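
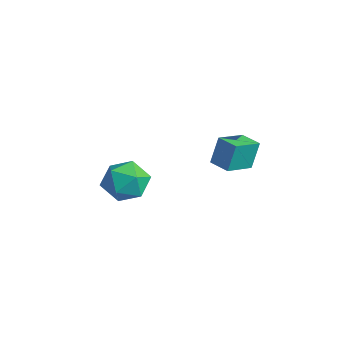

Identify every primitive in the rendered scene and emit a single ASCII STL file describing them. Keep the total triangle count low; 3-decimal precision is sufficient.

solid 
facet normal -0.972 -0.232 0.025
outer loop
vertex 2.753 -1.554 1.898
vertex 2.408 -0.158 1.439
vertex 2.821 -1.988 0.527
endloop
endfacet
facet normal 0.228 -0.925 0.304
outer loop
vertex 3.852 -1.742 0.501
vertex 2.753 -1.554 1.898
vertex 2.821 -1.988 0.527
endloop
endfacet
facet normal -0.972 -0.232 0.025
outer loop
vertex 2.821 -1.988 0.527
vertex 2.408 -0.158 1.439
vertex 2.476 -0.592 0.068
endloop
endfacet
facet normal 0.048 -0.301 -0.952
outer loop
vertex 2.476 -0.592 0.068
vertex 3.852 -1.742 0.501
vertex 2.821 -1.988 0.527
endloop
endfacet
facet normal -0.048 0.301 0.952
outer loop
vertex 2.753 -1.554 1.898
vertex 3.439 0.088 1.413
vertex 2.408 -0.158 1.439
endloop
endfacet
facet normal 0.228 -0.925 0.304
outer loop
vertex 3.784 -1.308 1.872
vertex 2.753 -1.554 1.898
vertex 3.852 -1.742 0.501
endloop
endfacet
facet normal -0.048 0.301 0.952
outer loop
vertex 3.784 -1.308 1.872
vertex 3.439 0.088 1.413
vertex 2.753 -1.554 1.898
endloop
endfacet
facet normal -0.228 0.925 -0.304
outer loop
vertex 2.408 -0.158 1.439
vertex 3.439 0.088 1.413
vertex 2.476 -0.592 0.068
endloop
endfacet
facet normal 0.048 -0.301 -0.952
outer loop
vertex 3.507 -0.346 0.042
vertex 3.852 -1.742 0.501
vertex 2.476 -0.592 0.068
endloop
endfacet
facet normal -0.228 0.925 -0.304
outer loop
vertex 2.476 -0.592 0.068
vertex 3.439 0.088 1.413
vertex 3.507 -0.346 0.042
endloop
endfacet
facet normal 0.972 0.232 -0.025
outer loop
vertex 3.507 -0.346 0.042
vertex 3.784 -1.308 1.872
vertex 3.852 -1.742 0.501
endloop
endfacet
facet normal 0.972 0.232 -0.025
outer loop
vertex 3.439 0.088 1.413
vertex 3.784 -1.308 1.872
vertex 3.507 -0.346 0.042
endloop
endfacet
facet normal -0.213 0.875 0.435
outer loop
vertex -3.285 -2.455 -3.435
vertex -2.724 -2.841 -2.385
vertex -2.064 -2.243 -3.264
endloop
endfacet
facet normal -0.128 0.955 -0.268
outer loop
vertex -3.285 -2.455 -3.435
vertex -2.064 -2.243 -3.264
vertex -2.485 -2.614 -4.383
endloop
endfacet
facet normal -0.601 0.532 -0.596
outer loop
vertex -3.285 -2.455 -3.435
vertex -2.485 -2.614 -4.383
vertex -3.404 -3.441 -4.195
endloop
endfacet
facet normal -0.977 0.191 -0.095
outer loop
vertex -3.285 -2.455 -3.435
vertex -3.404 -3.441 -4.195
vertex -3.552 -3.582 -2.96
endloop
endfacet
facet normal -0.737 0.403 0.542
outer loop
vertex -3.285 -2.455 -3.435
vertex -3.552 -3.582 -2.96
vertex -2.724 -2.841 -2.385
endloop
endfacet
facet normal 0.526 0.728 -0.439
outer loop
vertex -2.485 -2.614 -4.383
vertex -2.064 -2.243 -3.264
vertex -1.428 -3.098 -3.92
endloop
endfacet
facet normal 0.390 0.598 0.700
outer loop
vertex -2.064 -2.243 -3.264
vertex -2.724 -2.841 -2.385
vertex -1.576 -3.239 -2.685
endloop
endfacet
facet normal -0.458 -0.166 0.873
outer loop
vertex -2.724 -2.841 -2.385
vertex -3.552 -3.582 -2.96
vertex -2.495 -4.066 -2.497
endloop
endfacet
facet normal -0.847 -0.508 -0.159
outer loop
vertex -3.552 -3.582 -2.96
vertex -3.404 -3.441 -4.195
vertex -2.916 -4.437 -3.616
endloop
endfacet
facet normal -0.238 0.044 -0.970
outer loop
vertex -3.404 -3.441 -4.195
vertex -2.485 -2.614 -4.383
vertex -2.256 -3.839 -4.495
endloop
endfacet
facet normal 0.977 -0.191 0.095
outer loop
vertex -1.695 -4.225 -3.445
vertex -1.428 -3.098 -3.92
vertex -1.576 -3.239 -2.685
endloop
endfacet
facet normal 0.601 -0.532 0.596
outer loop
vertex -1.695 -4.225 -3.445
vertex -1.576 -3.239 -2.685
vertex -2.495 -4.066 -2.497
endloop
endfacet
facet normal 0.128 -0.955 0.268
outer loop
vertex -1.695 -4.225 -3.445
vertex -2.495 -4.066 -2.497
vertex -2.916 -4.437 -3.616
endloop
endfacet
facet normal 0.213 -0.875 -0.435
outer loop
vertex -1.695 -4.225 -3.445
vertex -2.916 -4.437 -3.616
vertex -2.256 -3.839 -4.495
endloop
endfacet
facet normal 0.737 -0.403 -0.542
outer loop
vertex -1.695 -4.225 -3.445
vertex -2.256 -3.839 -4.495
vertex -1.428 -3.098 -3.92
endloop
endfacet
facet normal 0.847 0.508 0.159
outer loop
vertex -1.576 -3.239 -2.685
vertex -1.428 -3.098 -3.92
vertex -2.064 -2.243 -3.264
endloop
endfacet
facet normal 0.238 -0.044 0.970
outer loop
vertex -2.495 -4.066 -2.497
vertex -1.576 -3.239 -2.685
vertex -2.724 -2.841 -2.385
endloop
endfacet
facet normal -0.526 -0.728 0.439
outer loop
vertex -2.916 -4.437 -3.616
vertex -2.495 -4.066 -2.497
vertex -3.552 -3.582 -2.96
endloop
endfacet
facet normal -0.390 -0.598 -0.700
outer loop
vertex -2.256 -3.839 -4.495
vertex -2.916 -4.437 -3.616
vertex -3.404 -3.441 -4.195
endloop
endfacet
facet normal 0.458 0.166 -0.873
outer loop
vertex -1.428 -3.098 -3.92
vertex -2.256 -3.839 -4.495
vertex -2.485 -2.614 -4.383
endloop
endfacet

endsolid


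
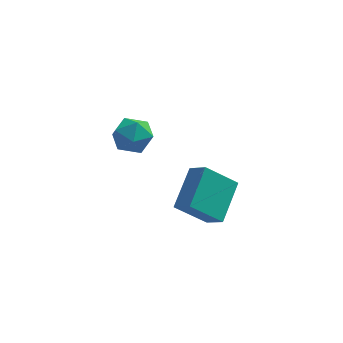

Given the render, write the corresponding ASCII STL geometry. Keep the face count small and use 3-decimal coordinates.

solid 
facet normal -0.597 0.802 0.004
outer loop
vertex -0.014 -1.971 1.824
vertex -0.717 -2.495 1.936
vertex -0.286 -2.178 2.638
endloop
endfacet
facet normal 0.048 0.964 0.261
outer loop
vertex -0.014 -1.971 1.824
vertex -0.286 -2.178 2.638
vertex 0.577 -2.17 2.449
endloop
endfacet
facet normal 0.531 0.812 -0.243
outer loop
vertex -0.014 -1.971 1.824
vertex 0.577 -2.17 2.449
vertex 0.679 -2.482 1.63
endloop
endfacet
facet normal 0.182 0.555 -0.811
outer loop
vertex -0.014 -1.971 1.824
vertex 0.679 -2.482 1.63
vertex -0.12 -2.684 1.312
endloop
endfacet
facet normal -0.514 0.549 -0.659
outer loop
vertex -0.014 -1.971 1.824
vertex -0.12 -2.684 1.312
vertex -0.717 -2.495 1.936
endloop
endfacet
facet normal 0.175 0.543 0.821
outer loop
vertex 0.577 -2.17 2.449
vertex -0.286 -2.178 2.638
vertex 0.24 -2.816 2.948
endloop
endfacet
facet normal -0.869 0.279 0.408
outer loop
vertex -0.286 -2.178 2.638
vertex -0.717 -2.495 1.936
vertex -0.559 -3.018 2.63
endloop
endfacet
facet normal -0.736 -0.130 -0.665
outer loop
vertex -0.717 -2.495 1.936
vertex -0.12 -2.684 1.312
vertex -0.457 -3.33 1.811
endloop
endfacet
facet normal 0.393 -0.119 -0.912
outer loop
vertex -0.12 -2.684 1.312
vertex 0.679 -2.482 1.63
vertex 0.406 -3.322 1.622
endloop
endfacet
facet normal 0.955 0.296 0.006
outer loop
vertex 0.679 -2.482 1.63
vertex 0.577 -2.17 2.449
vertex 0.837 -3.005 2.324
endloop
endfacet
facet normal -0.182 -0.555 0.811
outer loop
vertex 0.134 -3.529 2.436
vertex 0.24 -2.816 2.948
vertex -0.559 -3.018 2.63
endloop
endfacet
facet normal -0.531 -0.812 0.243
outer loop
vertex 0.134 -3.529 2.436
vertex -0.559 -3.018 2.63
vertex -0.457 -3.33 1.811
endloop
endfacet
facet normal -0.048 -0.964 -0.261
outer loop
vertex 0.134 -3.529 2.436
vertex -0.457 -3.33 1.811
vertex 0.406 -3.322 1.622
endloop
endfacet
facet normal 0.597 -0.802 -0.004
outer loop
vertex 0.134 -3.529 2.436
vertex 0.406 -3.322 1.622
vertex 0.837 -3.005 2.324
endloop
endfacet
facet normal 0.514 -0.549 0.659
outer loop
vertex 0.134 -3.529 2.436
vertex 0.837 -3.005 2.324
vertex 0.24 -2.816 2.948
endloop
endfacet
facet normal -0.393 0.119 0.912
outer loop
vertex -0.559 -3.018 2.63
vertex 0.24 -2.816 2.948
vertex -0.286 -2.178 2.638
endloop
endfacet
facet normal -0.955 -0.296 -0.006
outer loop
vertex -0.457 -3.33 1.811
vertex -0.559 -3.018 2.63
vertex -0.717 -2.495 1.936
endloop
endfacet
facet normal -0.175 -0.543 -0.821
outer loop
vertex 0.406 -3.322 1.622
vertex -0.457 -3.33 1.811
vertex -0.12 -2.684 1.312
endloop
endfacet
facet normal 0.869 -0.279 -0.408
outer loop
vertex 0.837 -3.005 2.324
vertex 0.406 -3.322 1.622
vertex 0.679 -2.482 1.63
endloop
endfacet
facet normal 0.736 0.130 0.665
outer loop
vertex 0.24 -2.816 2.948
vertex 0.837 -3.005 2.324
vertex 0.577 -2.17 2.449
endloop
endfacet
facet normal -0.736 -0.143 0.661
outer loop
vertex 2.182 -3.149 -1.657
vertex 2.712 -1.536 -0.719
vertex 1.557 -2.607 -2.236
endloop
endfacet
facet normal -0.273 -0.832 -0.483
outer loop
vertex 2.808 -2.364 -3.361
vertex 2.182 -3.149 -1.657
vertex 1.557 -2.607 -2.236
endloop
endfacet
facet normal -0.736 -0.143 0.662
outer loop
vertex 1.557 -2.607 -2.236
vertex 2.712 -1.536 -0.719
vertex 2.086 -0.994 -1.298
endloop
endfacet
facet normal -0.620 0.536 -0.573
outer loop
vertex 2.086 -0.994 -1.298
vertex 2.808 -2.364 -3.361
vertex 1.557 -2.607 -2.236
endloop
endfacet
facet normal 0.619 -0.537 0.573
outer loop
vertex 2.182 -3.149 -1.657
vertex 3.963 -1.293 -1.844
vertex 2.712 -1.536 -0.719
endloop
endfacet
facet normal -0.273 -0.832 -0.483
outer loop
vertex 3.434 -2.906 -2.782
vertex 2.182 -3.149 -1.657
vertex 2.808 -2.364 -3.361
endloop
endfacet
facet normal 0.619 -0.536 0.573
outer loop
vertex 3.434 -2.906 -2.782
vertex 3.963 -1.293 -1.844
vertex 2.182 -3.149 -1.657
endloop
endfacet
facet normal 0.273 0.832 0.483
outer loop
vertex 2.712 -1.536 -0.719
vertex 3.963 -1.293 -1.844
vertex 2.086 -0.994 -1.298
endloop
endfacet
facet normal -0.619 0.537 -0.573
outer loop
vertex 3.338 -0.751 -2.423
vertex 2.808 -2.364 -3.361
vertex 2.086 -0.994 -1.298
endloop
endfacet
facet normal 0.273 0.832 0.484
outer loop
vertex 2.086 -0.994 -1.298
vertex 3.963 -1.293 -1.844
vertex 3.338 -0.751 -2.423
endloop
endfacet
facet normal 0.736 0.143 -0.662
outer loop
vertex 3.338 -0.751 -2.423
vertex 3.434 -2.906 -2.782
vertex 2.808 -2.364 -3.361
endloop
endfacet
facet normal 0.736 0.143 -0.661
outer loop
vertex 3.963 -1.293 -1.844
vertex 3.434 -2.906 -2.782
vertex 3.338 -0.751 -2.423
endloop
endfacet

endsolid


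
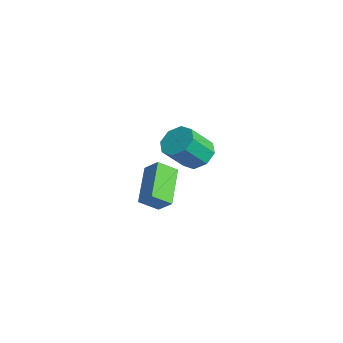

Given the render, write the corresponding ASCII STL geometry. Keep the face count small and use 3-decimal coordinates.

solid 
facet normal -0.156 0.655 -0.739
outer loop
vertex -2.483 2.298 -4.401
vertex -3.451 2.211 -4.274
vertex -2.753 2.792 -3.906
endloop
endfacet
facet normal 0.920 0.369 0.133
outer loop
vertex -2.483 2.298 -4.401
vertex -2.753 2.792 -3.906
vertex -2.202 1.117 -3.073
endloop
endfacet
facet normal 0.920 0.369 0.134
outer loop
vertex -2.202 1.117 -3.073
vertex -2.753 2.792 -3.906
vertex -2.472 1.61 -2.577
endloop
endfacet
facet normal 0.157 -0.657 0.738
outer loop
vertex -2.202 1.117 -3.073
vertex -2.472 1.61 -2.577
vertex -3.169 1.029 -2.946
endloop
endfacet
facet normal -0.157 0.656 -0.738
outer loop
vertex -2.753 2.792 -3.906
vertex -3.451 2.211 -4.274
vertex -3.432 2.945 -3.626
endloop
endfacet
facet normal 0.396 0.726 0.562
outer loop
vertex -2.753 2.792 -3.906
vertex -3.432 2.945 -3.626
vertex -2.472 1.61 -2.577
endloop
endfacet
facet normal 0.396 0.726 0.562
outer loop
vertex -2.472 1.61 -2.577
vertex -3.432 2.945 -3.626
vertex -3.151 1.764 -2.297
endloop
endfacet
facet normal 0.156 -0.656 0.739
outer loop
vertex -2.472 1.61 -2.577
vertex -3.151 1.764 -2.297
vertex -3.169 1.029 -2.946
endloop
endfacet
facet normal -0.157 0.656 -0.738
outer loop
vertex -3.432 2.945 -3.626
vertex -3.451 2.211 -4.274
vertex -4.121 2.668 -3.726
endloop
endfacet
facet normal -0.361 0.658 0.661
outer loop
vertex -3.432 2.945 -3.626
vertex -4.121 2.668 -3.726
vertex -3.151 1.764 -2.297
endloop
endfacet
facet normal -0.361 0.658 0.661
outer loop
vertex -3.151 1.764 -2.297
vertex -4.121 2.668 -3.726
vertex -3.84 1.487 -2.397
endloop
endfacet
facet normal 0.157 -0.656 0.738
outer loop
vertex -3.151 1.764 -2.297
vertex -3.84 1.487 -2.397
vertex -3.169 1.029 -2.946
endloop
endfacet
facet normal -0.157 0.656 -0.738
outer loop
vertex -4.121 2.668 -3.726
vertex -3.451 2.211 -4.274
vertex -4.418 2.123 -4.147
endloop
endfacet
facet normal -0.905 0.205 0.373
outer loop
vertex -4.121 2.668 -3.726
vertex -4.418 2.123 -4.147
vertex -3.84 1.487 -2.397
endloop
endfacet
facet normal -0.905 0.204 0.373
outer loop
vertex -3.84 1.487 -2.397
vertex -4.418 2.123 -4.147
vertex -4.137 0.942 -2.819
endloop
endfacet
facet normal 0.156 -0.656 0.738
outer loop
vertex -3.84 1.487 -2.397
vertex -4.137 0.942 -2.819
vertex -3.169 1.029 -2.946
endloop
endfacet
facet normal -0.157 0.657 -0.738
outer loop
vertex -4.418 2.123 -4.147
vertex -3.451 2.211 -4.274
vertex -4.148 1.63 -4.643
endloop
endfacet
facet normal -0.920 -0.369 -0.134
outer loop
vertex -4.418 2.123 -4.147
vertex -4.148 1.63 -4.643
vertex -4.137 0.942 -2.819
endloop
endfacet
facet normal -0.920 -0.369 -0.134
outer loop
vertex -4.137 0.942 -2.819
vertex -4.148 1.63 -4.643
vertex -3.867 0.448 -3.314
endloop
endfacet
facet normal 0.156 -0.655 0.739
outer loop
vertex -4.137 0.942 -2.819
vertex -3.867 0.448 -3.314
vertex -3.169 1.029 -2.946
endloop
endfacet
facet normal -0.156 0.656 -0.739
outer loop
vertex -4.148 1.63 -4.643
vertex -3.451 2.211 -4.274
vertex -3.469 1.476 -4.923
endloop
endfacet
facet normal -0.396 -0.726 -0.562
outer loop
vertex -4.148 1.63 -4.643
vertex -3.469 1.476 -4.923
vertex -3.867 0.448 -3.314
endloop
endfacet
facet normal -0.395 -0.726 -0.562
outer loop
vertex -3.867 0.448 -3.314
vertex -3.469 1.476 -4.923
vertex -3.188 0.295 -3.594
endloop
endfacet
facet normal 0.157 -0.656 0.738
outer loop
vertex -3.867 0.448 -3.314
vertex -3.188 0.295 -3.594
vertex -3.169 1.029 -2.946
endloop
endfacet
facet normal -0.157 0.656 -0.738
outer loop
vertex -3.469 1.476 -4.923
vertex -3.451 2.211 -4.274
vertex -2.78 1.753 -4.823
endloop
endfacet
facet normal 0.361 -0.658 -0.661
outer loop
vertex -3.469 1.476 -4.923
vertex -2.78 1.753 -4.823
vertex -3.188 0.295 -3.594
endloop
endfacet
facet normal 0.361 -0.658 -0.661
outer loop
vertex -3.188 0.295 -3.594
vertex -2.78 1.753 -4.823
vertex -2.499 0.572 -3.494
endloop
endfacet
facet normal 0.157 -0.656 0.738
outer loop
vertex -3.188 0.295 -3.594
vertex -2.499 0.572 -3.494
vertex -3.169 1.029 -2.946
endloop
endfacet
facet normal -0.156 0.656 -0.738
outer loop
vertex -2.78 1.753 -4.823
vertex -3.451 2.211 -4.274
vertex -2.483 2.298 -4.401
endloop
endfacet
facet normal 0.905 -0.204 -0.373
outer loop
vertex -2.78 1.753 -4.823
vertex -2.483 2.298 -4.401
vertex -2.499 0.572 -3.494
endloop
endfacet
facet normal 0.905 -0.205 -0.373
outer loop
vertex -2.499 0.572 -3.494
vertex -2.483 2.298 -4.401
vertex -2.202 1.117 -3.073
endloop
endfacet
facet normal 0.157 -0.656 0.738
outer loop
vertex -2.499 0.572 -3.494
vertex -2.202 1.117 -3.073
vertex -3.169 1.029 -2.946
endloop
endfacet
facet normal -0.630 -0.418 -0.655
outer loop
vertex 2.573 -2.728 -3.036
vertex 0.907 -1.883 -1.972
vertex 2.63 -1.811 -3.676
endloop
endfacet
facet normal 0.775 -0.393 -0.494
outer loop
vertex 3.253 -1.397 -3.028
vertex 2.573 -2.728 -3.036
vertex 2.63 -1.811 -3.676
endloop
endfacet
facet normal -0.630 -0.417 -0.655
outer loop
vertex 2.63 -1.811 -3.676
vertex 0.907 -1.883 -1.972
vertex 0.964 -0.965 -2.612
endloop
endfacet
facet normal 0.051 0.819 -0.572
outer loop
vertex 0.964 -0.965 -2.612
vertex 3.253 -1.397 -3.028
vertex 2.63 -1.811 -3.676
endloop
endfacet
facet normal -0.050 -0.819 0.572
outer loop
vertex 2.573 -2.728 -3.036
vertex 1.53 -1.469 -1.324
vertex 0.907 -1.883 -1.972
endloop
endfacet
facet normal 0.775 -0.393 -0.495
outer loop
vertex 3.196 -2.315 -2.388
vertex 2.573 -2.728 -3.036
vertex 3.253 -1.397 -3.028
endloop
endfacet
facet normal -0.051 -0.819 0.571
outer loop
vertex 3.196 -2.315 -2.388
vertex 1.53 -1.469 -1.324
vertex 2.573 -2.728 -3.036
endloop
endfacet
facet normal -0.775 0.393 0.494
outer loop
vertex 0.907 -1.883 -1.972
vertex 1.53 -1.469 -1.324
vertex 0.964 -0.965 -2.612
endloop
endfacet
facet normal 0.051 0.819 -0.571
outer loop
vertex 1.587 -0.552 -1.964
vertex 3.253 -1.397 -3.028
vertex 0.964 -0.965 -2.612
endloop
endfacet
facet normal -0.775 0.393 0.495
outer loop
vertex 0.964 -0.965 -2.612
vertex 1.53 -1.469 -1.324
vertex 1.587 -0.552 -1.964
endloop
endfacet
facet normal 0.630 0.417 0.655
outer loop
vertex 1.587 -0.552 -1.964
vertex 3.196 -2.315 -2.388
vertex 3.253 -1.397 -3.028
endloop
endfacet
facet normal 0.630 0.418 0.655
outer loop
vertex 1.53 -1.469 -1.324
vertex 3.196 -2.315 -2.388
vertex 1.587 -0.552 -1.964
endloop
endfacet

endsolid


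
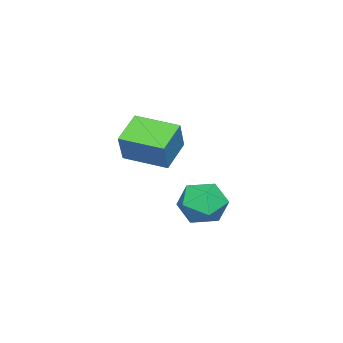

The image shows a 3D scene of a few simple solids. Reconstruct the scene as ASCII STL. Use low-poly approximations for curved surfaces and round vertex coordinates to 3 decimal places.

solid 
facet normal -0.704 0.634 0.321
outer loop
vertex 2.924 4.633 -3.449
vertex 2.112 3.954 -3.889
vertex 2.465 3.8 -2.81
endloop
endfacet
facet normal -0.134 0.649 0.749
outer loop
vertex 2.924 4.633 -3.449
vertex 2.465 3.8 -2.81
vertex 3.594 3.993 -2.775
endloop
endfacet
facet normal 0.433 0.828 0.355
outer loop
vertex 2.924 4.633 -3.449
vertex 3.594 3.993 -2.775
vertex 3.94 4.266 -3.833
endloop
endfacet
facet normal 0.214 0.924 -0.317
outer loop
vertex 2.924 4.633 -3.449
vertex 3.94 4.266 -3.833
vertex 3.024 4.242 -4.522
endloop
endfacet
facet normal -0.489 0.804 -0.339
outer loop
vertex 2.924 4.633 -3.449
vertex 3.024 4.242 -4.522
vertex 2.112 3.954 -3.889
endloop
endfacet
facet normal -0.029 -0.011 1.000
outer loop
vertex 3.594 3.993 -2.775
vertex 2.465 3.8 -2.81
vertex 3.196 2.918 -2.798
endloop
endfacet
facet normal -0.951 -0.035 0.306
outer loop
vertex 2.465 3.8 -2.81
vertex 2.112 3.954 -3.889
vertex 2.28 2.894 -3.487
endloop
endfacet
facet normal -0.604 0.240 -0.760
outer loop
vertex 2.112 3.954 -3.889
vertex 3.024 4.242 -4.522
vertex 2.626 3.167 -4.545
endloop
endfacet
facet normal 0.535 0.433 -0.726
outer loop
vertex 3.024 4.242 -4.522
vertex 3.94 4.266 -3.833
vertex 3.755 3.36 -4.51
endloop
endfacet
facet normal 0.889 0.279 0.363
outer loop
vertex 3.94 4.266 -3.833
vertex 3.594 3.993 -2.775
vertex 4.108 3.206 -3.431
endloop
endfacet
facet normal -0.214 -0.924 0.317
outer loop
vertex 3.296 2.527 -3.871
vertex 3.196 2.918 -2.798
vertex 2.28 2.894 -3.487
endloop
endfacet
facet normal -0.433 -0.828 -0.355
outer loop
vertex 3.296 2.527 -3.871
vertex 2.28 2.894 -3.487
vertex 2.626 3.167 -4.545
endloop
endfacet
facet normal 0.134 -0.649 -0.749
outer loop
vertex 3.296 2.527 -3.871
vertex 2.626 3.167 -4.545
vertex 3.755 3.36 -4.51
endloop
endfacet
facet normal 0.704 -0.634 -0.321
outer loop
vertex 3.296 2.527 -3.871
vertex 3.755 3.36 -4.51
vertex 4.108 3.206 -3.431
endloop
endfacet
facet normal 0.489 -0.804 0.339
outer loop
vertex 3.296 2.527 -3.871
vertex 4.108 3.206 -3.431
vertex 3.196 2.918 -2.798
endloop
endfacet
facet normal -0.535 -0.433 0.726
outer loop
vertex 2.28 2.894 -3.487
vertex 3.196 2.918 -2.798
vertex 2.465 3.8 -2.81
endloop
endfacet
facet normal -0.889 -0.279 -0.363
outer loop
vertex 2.626 3.167 -4.545
vertex 2.28 2.894 -3.487
vertex 2.112 3.954 -3.889
endloop
endfacet
facet normal 0.029 0.011 -1.000
outer loop
vertex 3.755 3.36 -4.51
vertex 2.626 3.167 -4.545
vertex 3.024 4.242 -4.522
endloop
endfacet
facet normal 0.951 0.035 -0.306
outer loop
vertex 4.108 3.206 -3.431
vertex 3.755 3.36 -4.51
vertex 3.94 4.266 -3.833
endloop
endfacet
facet normal 0.604 -0.240 0.760
outer loop
vertex 3.196 2.918 -2.798
vertex 4.108 3.206 -3.431
vertex 3.594 3.993 -2.775
endloop
endfacet
facet normal -0.876 0.000 0.483
outer loop
vertex -1.637 -1.974 -1.551
vertex -1.772 0.118 -1.796
vertex -2.446 -2.198 -3.018
endloop
endfacet
facet normal 0.064 -0.991 0.116
outer loop
vertex -0.948 -2.198 -3.844
vertex -1.637 -1.974 -1.551
vertex -2.446 -2.198 -3.018
endloop
endfacet
facet normal -0.876 0.000 0.483
outer loop
vertex -2.446 -2.198 -3.018
vertex -1.772 0.118 -1.796
vertex -2.581 -0.106 -3.263
endloop
endfacet
facet normal -0.479 -0.133 -0.868
outer loop
vertex -2.581 -0.106 -3.263
vertex -0.948 -2.198 -3.844
vertex -2.446 -2.198 -3.018
endloop
endfacet
facet normal 0.479 0.133 0.868
outer loop
vertex -1.637 -1.974 -1.551
vertex -0.274 0.118 -2.622
vertex -1.772 0.118 -1.796
endloop
endfacet
facet normal 0.064 -0.991 0.116
outer loop
vertex -0.139 -1.974 -2.377
vertex -1.637 -1.974 -1.551
vertex -0.948 -2.198 -3.844
endloop
endfacet
facet normal 0.479 0.133 0.868
outer loop
vertex -0.139 -1.974 -2.377
vertex -0.274 0.118 -2.622
vertex -1.637 -1.974 -1.551
endloop
endfacet
facet normal -0.064 0.991 -0.116
outer loop
vertex -1.772 0.118 -1.796
vertex -0.274 0.118 -2.622
vertex -2.581 -0.106 -3.263
endloop
endfacet
facet normal -0.479 -0.133 -0.868
outer loop
vertex -1.083 -0.106 -4.089
vertex -0.948 -2.198 -3.844
vertex -2.581 -0.106 -3.263
endloop
endfacet
facet normal -0.064 0.991 -0.116
outer loop
vertex -2.581 -0.106 -3.263
vertex -0.274 0.118 -2.622
vertex -1.083 -0.106 -4.089
endloop
endfacet
facet normal 0.876 -0.000 -0.483
outer loop
vertex -1.083 -0.106 -4.089
vertex -0.139 -1.974 -2.377
vertex -0.948 -2.198 -3.844
endloop
endfacet
facet normal 0.876 -0.000 -0.483
outer loop
vertex -0.274 0.118 -2.622
vertex -0.139 -1.974 -2.377
vertex -1.083 -0.106 -4.089
endloop
endfacet

endsolid


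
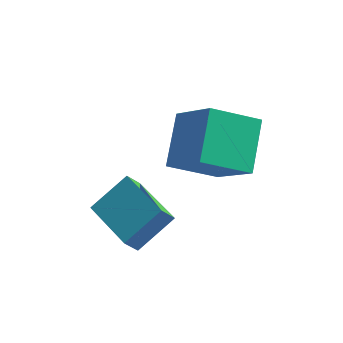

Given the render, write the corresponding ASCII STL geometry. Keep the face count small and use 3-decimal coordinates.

solid 
facet normal -0.787 -0.406 0.465
outer loop
vertex -1.874 -0.128 2.993
vertex -3.195 0.774 1.542
vertex -1.722 -1.705 1.874
endloop
endfacet
facet normal 0.612 -0.418 0.672
outer loop
vertex -0.305 -0.974 1.038
vertex -1.874 -0.128 2.993
vertex -1.722 -1.705 1.874
endloop
endfacet
facet normal -0.787 -0.406 0.464
outer loop
vertex -1.722 -1.705 1.874
vertex -3.195 0.774 1.542
vertex -3.043 -0.802 0.423
endloop
endfacet
facet normal 0.079 -0.813 -0.577
outer loop
vertex -3.043 -0.802 0.423
vertex -0.305 -0.974 1.038
vertex -1.722 -1.705 1.874
endloop
endfacet
facet normal -0.079 0.813 0.577
outer loop
vertex -1.874 -0.128 2.993
vertex -1.778 1.505 0.706
vertex -3.195 0.774 1.542
endloop
endfacet
facet normal 0.612 -0.418 0.672
outer loop
vertex -0.457 0.602 2.157
vertex -1.874 -0.128 2.993
vertex -0.305 -0.974 1.038
endloop
endfacet
facet normal -0.078 0.813 0.577
outer loop
vertex -0.457 0.602 2.157
vertex -1.778 1.505 0.706
vertex -1.874 -0.128 2.993
endloop
endfacet
facet normal -0.612 0.418 -0.672
outer loop
vertex -3.195 0.774 1.542
vertex -1.778 1.505 0.706
vertex -3.043 -0.802 0.423
endloop
endfacet
facet normal 0.079 -0.813 -0.577
outer loop
vertex -1.626 -0.072 -0.413
vertex -0.305 -0.974 1.038
vertex -3.043 -0.802 0.423
endloop
endfacet
facet normal -0.612 0.418 -0.672
outer loop
vertex -3.043 -0.802 0.423
vertex -1.778 1.505 0.706
vertex -1.626 -0.072 -0.413
endloop
endfacet
facet normal 0.787 0.406 -0.464
outer loop
vertex -1.626 -0.072 -0.413
vertex -0.457 0.602 2.157
vertex -0.305 -0.974 1.038
endloop
endfacet
facet normal 0.787 0.405 -0.464
outer loop
vertex -1.778 1.505 0.706
vertex -0.457 0.602 2.157
vertex -1.626 -0.072 -0.413
endloop
endfacet
facet normal -0.763 0.646 0.023
outer loop
vertex -5.156 -1.794 -1.358
vertex -4.298 -0.813 -0.43
vertex -4.86 -1.421 -2.026
endloop
endfacet
facet normal -0.536 -0.613 -0.580
outer loop
vertex -3.342 -2.707 -2.07
vertex -5.156 -1.794 -1.358
vertex -4.86 -1.421 -2.026
endloop
endfacet
facet normal -0.763 0.646 0.023
outer loop
vertex -4.86 -1.421 -2.026
vertex -4.298 -0.813 -0.43
vertex -4.002 -0.44 -1.098
endloop
endfacet
facet normal 0.361 0.454 -0.814
outer loop
vertex -4.002 -0.44 -1.098
vertex -3.342 -2.707 -2.07
vertex -4.86 -1.421 -2.026
endloop
endfacet
facet normal -0.361 -0.454 0.814
outer loop
vertex -5.156 -1.794 -1.358
vertex -2.78 -2.099 -0.474
vertex -4.298 -0.813 -0.43
endloop
endfacet
facet normal -0.536 -0.613 -0.580
outer loop
vertex -3.638 -3.08 -1.402
vertex -5.156 -1.794 -1.358
vertex -3.342 -2.707 -2.07
endloop
endfacet
facet normal -0.361 -0.454 0.814
outer loop
vertex -3.638 -3.08 -1.402
vertex -2.78 -2.099 -0.474
vertex -5.156 -1.794 -1.358
endloop
endfacet
facet normal 0.536 0.613 0.580
outer loop
vertex -4.298 -0.813 -0.43
vertex -2.78 -2.099 -0.474
vertex -4.002 -0.44 -1.098
endloop
endfacet
facet normal 0.361 0.454 -0.814
outer loop
vertex -2.484 -1.726 -1.142
vertex -3.342 -2.707 -2.07
vertex -4.002 -0.44 -1.098
endloop
endfacet
facet normal 0.536 0.613 0.580
outer loop
vertex -4.002 -0.44 -1.098
vertex -2.78 -2.099 -0.474
vertex -2.484 -1.726 -1.142
endloop
endfacet
facet normal 0.763 -0.646 -0.023
outer loop
vertex -2.484 -1.726 -1.142
vertex -3.638 -3.08 -1.402
vertex -3.342 -2.707 -2.07
endloop
endfacet
facet normal 0.763 -0.646 -0.023
outer loop
vertex -2.78 -2.099 -0.474
vertex -3.638 -3.08 -1.402
vertex -2.484 -1.726 -1.142
endloop
endfacet

endsolid


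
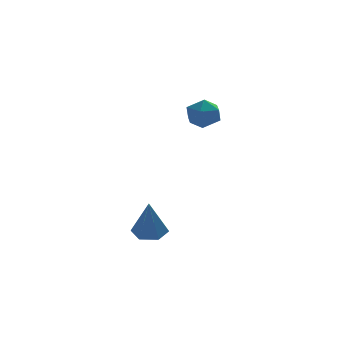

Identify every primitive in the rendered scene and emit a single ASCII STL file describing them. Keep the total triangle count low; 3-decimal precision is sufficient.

solid 
facet normal -0.987 0.077 -0.144
outer loop
vertex -1.057 0.343 1.058
vertex -1.122 -0.506 1.05
vertex -1.196 -0.08 1.784
endloop
endfacet
facet normal -0.740 0.633 0.228
outer loop
vertex -1.057 0.343 1.058
vertex -1.196 -0.08 1.784
vertex -0.645 0.569 1.768
endloop
endfacet
facet normal -0.240 0.957 -0.165
outer loop
vertex -1.057 0.343 1.058
vertex -0.645 0.569 1.768
vertex -0.23 0.545 1.025
endloop
endfacet
facet normal -0.178 0.600 -0.780
outer loop
vertex -1.057 0.343 1.058
vertex -0.23 0.545 1.025
vertex -0.525 -0.12 0.581
endloop
endfacet
facet normal -0.639 0.056 -0.767
outer loop
vertex -1.057 0.343 1.058
vertex -0.525 -0.12 0.581
vertex -1.122 -0.506 1.05
endloop
endfacet
facet normal -0.428 0.383 0.819
outer loop
vertex -0.645 0.569 1.768
vertex -1.196 -0.08 1.784
vertex -0.455 -0.14 2.199
endloop
endfacet
facet normal -0.828 -0.518 0.217
outer loop
vertex -1.196 -0.08 1.784
vertex -1.122 -0.506 1.05
vertex -0.75 -0.805 1.755
endloop
endfacet
facet normal -0.265 -0.552 -0.791
outer loop
vertex -1.122 -0.506 1.05
vertex -0.525 -0.12 0.581
vertex -0.335 -0.829 1.012
endloop
endfacet
facet normal 0.482 0.329 -0.812
outer loop
vertex -0.525 -0.12 0.581
vertex -0.23 0.545 1.025
vertex 0.216 -0.18 0.996
endloop
endfacet
facet normal 0.381 0.906 0.183
outer loop
vertex -0.23 0.545 1.025
vertex -0.645 0.569 1.768
vertex 0.142 0.246 1.73
endloop
endfacet
facet normal 0.178 -0.600 0.780
outer loop
vertex 0.077 -0.603 1.722
vertex -0.455 -0.14 2.199
vertex -0.75 -0.805 1.755
endloop
endfacet
facet normal 0.240 -0.957 0.165
outer loop
vertex 0.077 -0.603 1.722
vertex -0.75 -0.805 1.755
vertex -0.335 -0.829 1.012
endloop
endfacet
facet normal 0.740 -0.633 -0.228
outer loop
vertex 0.077 -0.603 1.722
vertex -0.335 -0.829 1.012
vertex 0.216 -0.18 0.996
endloop
endfacet
facet normal 0.987 -0.077 0.144
outer loop
vertex 0.077 -0.603 1.722
vertex 0.216 -0.18 0.996
vertex 0.142 0.246 1.73
endloop
endfacet
facet normal 0.639 -0.056 0.767
outer loop
vertex 0.077 -0.603 1.722
vertex 0.142 0.246 1.73
vertex -0.455 -0.14 2.199
endloop
endfacet
facet normal -0.482 -0.329 0.812
outer loop
vertex -0.75 -0.805 1.755
vertex -0.455 -0.14 2.199
vertex -1.196 -0.08 1.784
endloop
endfacet
facet normal -0.381 -0.906 -0.183
outer loop
vertex -0.335 -0.829 1.012
vertex -0.75 -0.805 1.755
vertex -1.122 -0.506 1.05
endloop
endfacet
facet normal 0.428 -0.383 -0.819
outer loop
vertex 0.216 -0.18 0.996
vertex -0.335 -0.829 1.012
vertex -0.525 -0.12 0.581
endloop
endfacet
facet normal 0.828 0.518 -0.217
outer loop
vertex 0.142 0.246 1.73
vertex 0.216 -0.18 0.996
vertex -0.23 0.545 1.025
endloop
endfacet
facet normal 0.265 0.552 0.791
outer loop
vertex -0.455 -0.14 2.199
vertex 0.142 0.246 1.73
vertex -0.645 0.569 1.768
endloop
endfacet
facet normal 0.062 0.300 -0.952
outer loop
vertex -2.238 -2.008 -4.535
vertex -3.011 -1.844 -4.534
vertex -2.49 -1.289 -4.325
endloop
endfacet
facet normal 0.869 0.168 0.466
outer loop
vertex -2.238 -2.008 -4.535
vertex -2.49 -1.289 -4.325
vertex -3.129 -2.416 -2.726
endloop
endfacet
facet normal 0.062 0.300 -0.952
outer loop
vertex -2.49 -1.289 -4.325
vertex -3.011 -1.844 -4.534
vertex -3.262 -1.126 -4.324
endloop
endfacet
facet normal 0.164 0.774 0.611
outer loop
vertex -2.49 -1.289 -4.325
vertex -3.262 -1.126 -4.324
vertex -3.129 -2.416 -2.726
endloop
endfacet
facet normal 0.062 0.300 -0.952
outer loop
vertex -3.262 -1.126 -4.324
vertex -3.011 -1.844 -4.534
vertex -3.784 -1.681 -4.533
endloop
endfacet
facet normal -0.725 0.505 0.468
outer loop
vertex -3.262 -1.126 -4.324
vertex -3.784 -1.681 -4.533
vertex -3.129 -2.416 -2.726
endloop
endfacet
facet normal 0.062 0.301 -0.952
outer loop
vertex -3.784 -1.681 -4.533
vertex -3.011 -1.844 -4.534
vertex -3.532 -2.4 -4.744
endloop
endfacet
facet normal -0.911 -0.372 0.179
outer loop
vertex -3.784 -1.681 -4.533
vertex -3.532 -2.4 -4.744
vertex -3.129 -2.416 -2.726
endloop
endfacet
facet normal 0.062 0.301 -0.952
outer loop
vertex -3.532 -2.4 -4.744
vertex -3.011 -1.844 -4.534
vertex -2.759 -2.563 -4.745
endloop
endfacet
facet normal -0.206 -0.978 0.033
outer loop
vertex -3.532 -2.4 -4.744
vertex -2.759 -2.563 -4.745
vertex -3.129 -2.416 -2.726
endloop
endfacet
facet normal 0.063 0.301 -0.952
outer loop
vertex -2.759 -2.563 -4.745
vertex -3.011 -1.844 -4.534
vertex -2.238 -2.008 -4.535
endloop
endfacet
facet normal 0.683 -0.708 0.177
outer loop
vertex -2.759 -2.563 -4.745
vertex -2.238 -2.008 -4.535
vertex -3.129 -2.416 -2.726
endloop
endfacet

endsolid


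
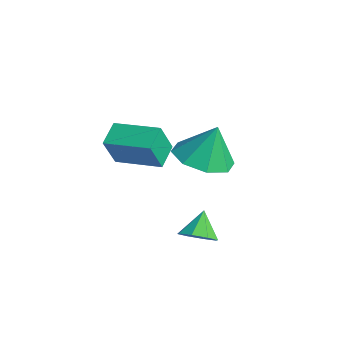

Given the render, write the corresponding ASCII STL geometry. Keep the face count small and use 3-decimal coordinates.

solid 
facet normal 0.459 -0.470 -0.754
outer loop
vertex 3.397 1.637 -3.584
vertex 3.082 2.013 -4.01
vertex 3.647 2.053 -3.691
endloop
endfacet
facet normal 0.394 -0.000 0.919
outer loop
vertex 3.397 1.637 -3.584
vertex 3.647 2.053 -3.691
vertex 2.618 2.487 -3.25
endloop
endfacet
facet normal 0.459 -0.470 -0.754
outer loop
vertex 3.647 2.053 -3.691
vertex 3.082 2.013 -4.01
vertex 3.566 2.446 -3.985
endloop
endfacet
facet normal 0.515 0.579 0.632
outer loop
vertex 3.647 2.053 -3.691
vertex 3.566 2.446 -3.985
vertex 2.618 2.487 -3.25
endloop
endfacet
facet normal 0.461 -0.471 -0.752
outer loop
vertex 3.566 2.446 -3.985
vertex 3.082 2.013 -4.01
vertex 3.202 2.585 -4.295
endloop
endfacet
facet normal 0.196 0.960 0.200
outer loop
vertex 3.566 2.446 -3.985
vertex 3.202 2.585 -4.295
vertex 2.618 2.487 -3.25
endloop
endfacet
facet normal 0.458 -0.472 -0.753
outer loop
vertex 3.202 2.585 -4.295
vertex 3.082 2.013 -4.01
vertex 2.767 2.389 -4.437
endloop
endfacet
facet normal -0.374 0.919 -0.123
outer loop
vertex 3.202 2.585 -4.295
vertex 2.767 2.389 -4.437
vertex 2.618 2.487 -3.25
endloop
endfacet
facet normal 0.461 -0.469 -0.753
outer loop
vertex 2.767 2.389 -4.437
vertex 3.082 2.013 -4.01
vertex 2.518 1.972 -4.33
endloop
endfacet
facet normal -0.865 0.479 -0.148
outer loop
vertex 2.767 2.389 -4.437
vertex 2.518 1.972 -4.33
vertex 2.618 2.487 -3.25
endloop
endfacet
facet normal 0.461 -0.471 -0.752
outer loop
vertex 2.518 1.972 -4.33
vertex 3.082 2.013 -4.01
vertex 2.598 1.579 -4.035
endloop
endfacet
facet normal -0.986 -0.097 0.138
outer loop
vertex 2.518 1.972 -4.33
vertex 2.598 1.579 -4.035
vertex 2.618 2.487 -3.25
endloop
endfacet
facet normal 0.460 -0.469 -0.754
outer loop
vertex 2.598 1.579 -4.035
vertex 3.082 2.013 -4.01
vertex 2.963 1.44 -3.726
endloop
endfacet
facet normal -0.666 -0.479 0.571
outer loop
vertex 2.598 1.579 -4.035
vertex 2.963 1.44 -3.726
vertex 2.618 2.487 -3.25
endloop
endfacet
facet normal 0.460 -0.469 -0.754
outer loop
vertex 2.963 1.44 -3.726
vertex 3.082 2.013 -4.01
vertex 3.397 1.637 -3.584
endloop
endfacet
facet normal -0.094 -0.438 0.894
outer loop
vertex 2.963 1.44 -3.726
vertex 3.397 1.637 -3.584
vertex 2.618 2.487 -3.25
endloop
endfacet
facet normal -0.119 -0.300 -0.947
outer loop
vertex 1.197 4.124 -2.902
vertex 0.223 3.751 -2.661
vertex 0.611 4.686 -3.006
endloop
endfacet
facet normal 0.637 0.717 0.285
outer loop
vertex 1.197 4.124 -2.902
vertex 0.611 4.686 -3.006
vertex 0.397 4.189 -1.279
endloop
endfacet
facet normal -0.118 -0.300 -0.947
outer loop
vertex 0.611 4.686 -3.006
vertex 0.223 3.751 -2.661
vertex -0.202 4.701 -2.909
endloop
endfacet
facet normal 0.051 0.958 0.282
outer loop
vertex 0.611 4.686 -3.006
vertex -0.202 4.701 -2.909
vertex 0.397 4.189 -1.279
endloop
endfacet
facet normal -0.119 -0.300 -0.946
outer loop
vertex -0.202 4.701 -2.909
vertex 0.223 3.751 -2.661
vertex -0.766 4.159 -2.666
endloop
endfacet
facet normal -0.525 0.737 0.425
outer loop
vertex -0.202 4.701 -2.909
vertex -0.766 4.159 -2.666
vertex 0.397 4.189 -1.279
endloop
endfacet
facet normal -0.119 -0.301 -0.946
outer loop
vertex -0.766 4.159 -2.666
vertex 0.223 3.751 -2.661
vertex -0.75 3.378 -2.42
endloop
endfacet
facet normal -0.755 0.183 0.629
outer loop
vertex -0.766 4.159 -2.666
vertex -0.75 3.378 -2.42
vertex 0.397 4.189 -1.279
endloop
endfacet
facet normal -0.119 -0.301 -0.946
outer loop
vertex -0.75 3.378 -2.42
vertex 0.223 3.751 -2.661
vertex -0.164 2.815 -2.315
endloop
endfacet
facet normal -0.504 -0.380 0.776
outer loop
vertex -0.75 3.378 -2.42
vertex -0.164 2.815 -2.315
vertex 0.397 4.189 -1.279
endloop
endfacet
facet normal -0.119 -0.300 -0.946
outer loop
vertex -0.164 2.815 -2.315
vertex 0.223 3.751 -2.661
vertex 0.648 2.801 -2.413
endloop
endfacet
facet normal 0.083 -0.621 0.779
outer loop
vertex -0.164 2.815 -2.315
vertex 0.648 2.801 -2.413
vertex 0.397 4.189 -1.279
endloop
endfacet
facet normal -0.119 -0.300 -0.946
outer loop
vertex 0.648 2.801 -2.413
vertex 0.223 3.751 -2.661
vertex 1.212 3.343 -2.656
endloop
endfacet
facet normal 0.659 -0.401 0.636
outer loop
vertex 0.648 2.801 -2.413
vertex 1.212 3.343 -2.656
vertex 0.397 4.189 -1.279
endloop
endfacet
facet normal -0.119 -0.300 -0.946
outer loop
vertex 1.212 3.343 -2.656
vertex 0.223 3.751 -2.661
vertex 1.197 4.124 -2.902
endloop
endfacet
facet normal 0.889 0.153 0.432
outer loop
vertex 1.212 3.343 -2.656
vertex 1.197 4.124 -2.902
vertex 0.397 4.189 -1.279
endloop
endfacet
facet normal -0.790 -0.600 -0.128
outer loop
vertex 1.642 -0.398 0.102
vertex 1.104 0.229 0.485
vertex 1.443 0.096 -0.984
endloop
endfacet
facet normal 0.590 -0.689 -0.421
outer loop
vertex 2.676 1.031 -0.785
vertex 1.642 -0.398 0.102
vertex 1.443 0.096 -0.984
endloop
endfacet
facet normal -0.790 -0.599 -0.128
outer loop
vertex 1.443 0.096 -0.984
vertex 1.104 0.229 0.485
vertex 0.906 0.723 -0.602
endloop
endfacet
facet normal -0.164 0.407 -0.899
outer loop
vertex 0.906 0.723 -0.602
vertex 2.676 1.031 -0.785
vertex 1.443 0.096 -0.984
endloop
endfacet
facet normal 0.164 -0.408 0.898
outer loop
vertex 1.642 -0.398 0.102
vertex 2.337 1.164 0.684
vertex 1.104 0.229 0.485
endloop
endfacet
facet normal 0.591 -0.689 -0.421
outer loop
vertex 2.874 0.537 0.302
vertex 1.642 -0.398 0.102
vertex 2.676 1.031 -0.785
endloop
endfacet
facet normal 0.163 -0.407 0.898
outer loop
vertex 2.874 0.537 0.302
vertex 2.337 1.164 0.684
vertex 1.642 -0.398 0.102
endloop
endfacet
facet normal -0.590 0.689 0.421
outer loop
vertex 1.104 0.229 0.485
vertex 2.337 1.164 0.684
vertex 0.906 0.723 -0.602
endloop
endfacet
facet normal -0.164 0.408 -0.898
outer loop
vertex 2.138 1.658 -0.402
vertex 2.676 1.031 -0.785
vertex 0.906 0.723 -0.602
endloop
endfacet
facet normal -0.591 0.688 0.421
outer loop
vertex 0.906 0.723 -0.602
vertex 2.337 1.164 0.684
vertex 2.138 1.658 -0.402
endloop
endfacet
facet normal 0.790 0.599 0.129
outer loop
vertex 2.138 1.658 -0.402
vertex 2.874 0.537 0.302
vertex 2.676 1.031 -0.785
endloop
endfacet
facet normal 0.790 0.599 0.128
outer loop
vertex 2.337 1.164 0.684
vertex 2.874 0.537 0.302
vertex 2.138 1.658 -0.402
endloop
endfacet

endsolid


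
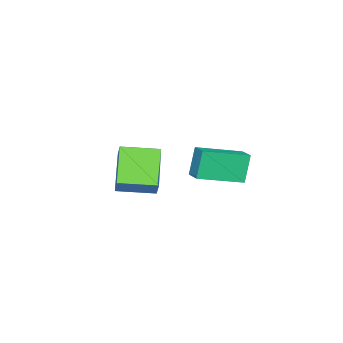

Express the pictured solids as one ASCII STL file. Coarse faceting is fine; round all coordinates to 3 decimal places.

solid 
facet normal -0.690 0.678 -0.254
outer loop
vertex -3.261 2.096 4.059
vertex -2.708 2.736 4.266
vertex -2.79 2.1 2.793
endloop
endfacet
facet normal -0.635 -0.735 -0.239
outer loop
vertex -1.432 0.764 3.294
vertex -3.261 2.096 4.059
vertex -2.79 2.1 2.793
endloop
endfacet
facet normal -0.690 0.678 -0.254
outer loop
vertex -2.79 2.1 2.793
vertex -2.708 2.736 4.266
vertex -2.238 2.74 3.001
endloop
endfacet
facet normal 0.349 0.003 -0.937
outer loop
vertex -2.238 2.74 3.001
vertex -1.432 0.764 3.294
vertex -2.79 2.1 2.793
endloop
endfacet
facet normal -0.348 -0.002 0.937
outer loop
vertex -3.261 2.096 4.059
vertex -1.35 1.4 4.767
vertex -2.708 2.736 4.266
endloop
endfacet
facet normal -0.635 -0.735 -0.238
outer loop
vertex -1.902 0.76 4.559
vertex -3.261 2.096 4.059
vertex -1.432 0.764 3.294
endloop
endfacet
facet normal -0.349 -0.004 0.937
outer loop
vertex -1.902 0.76 4.559
vertex -1.35 1.4 4.767
vertex -3.261 2.096 4.059
endloop
endfacet
facet normal 0.635 0.735 0.238
outer loop
vertex -2.708 2.736 4.266
vertex -1.35 1.4 4.767
vertex -2.238 2.74 3.001
endloop
endfacet
facet normal 0.348 0.003 -0.938
outer loop
vertex -0.879 1.404 3.501
vertex -1.432 0.764 3.294
vertex -2.238 2.74 3.001
endloop
endfacet
facet normal 0.635 0.735 0.238
outer loop
vertex -2.238 2.74 3.001
vertex -1.35 1.4 4.767
vertex -0.879 1.404 3.501
endloop
endfacet
facet normal 0.690 -0.678 0.254
outer loop
vertex -0.879 1.404 3.501
vertex -1.902 0.76 4.559
vertex -1.432 0.764 3.294
endloop
endfacet
facet normal 0.690 -0.678 0.255
outer loop
vertex -1.35 1.4 4.767
vertex -1.902 0.76 4.559
vertex -0.879 1.404 3.501
endloop
endfacet
facet normal -0.472 -0.390 -0.790
outer loop
vertex -3.685 -3.83 2.129
vertex -4.561 -2.418 1.955
vertex -2.247 -3.088 0.903
endloop
endfacet
facet normal 0.524 -0.845 0.103
outer loop
vertex -1.779 -2.702 1.685
vertex -3.685 -3.83 2.129
vertex -2.247 -3.088 0.903
endloop
endfacet
facet normal -0.472 -0.391 -0.790
outer loop
vertex -2.247 -3.088 0.903
vertex -4.561 -2.418 1.955
vertex -3.123 -1.677 0.729
endloop
endfacet
facet normal 0.708 0.365 -0.604
outer loop
vertex -3.123 -1.677 0.729
vertex -1.779 -2.702 1.685
vertex -2.247 -3.088 0.903
endloop
endfacet
facet normal -0.708 -0.365 0.604
outer loop
vertex -3.685 -3.83 2.129
vertex -4.093 -2.032 2.737
vertex -4.561 -2.418 1.955
endloop
endfacet
facet normal 0.524 -0.845 0.104
outer loop
vertex -3.217 -3.443 2.911
vertex -3.685 -3.83 2.129
vertex -1.779 -2.702 1.685
endloop
endfacet
facet normal -0.708 -0.365 0.604
outer loop
vertex -3.217 -3.443 2.911
vertex -4.093 -2.032 2.737
vertex -3.685 -3.83 2.129
endloop
endfacet
facet normal -0.524 0.845 -0.104
outer loop
vertex -4.561 -2.418 1.955
vertex -4.093 -2.032 2.737
vertex -3.123 -1.677 0.729
endloop
endfacet
facet normal 0.708 0.365 -0.604
outer loop
vertex -2.655 -1.29 1.511
vertex -1.779 -2.702 1.685
vertex -3.123 -1.677 0.729
endloop
endfacet
facet normal -0.525 0.845 -0.104
outer loop
vertex -3.123 -1.677 0.729
vertex -4.093 -2.032 2.737
vertex -2.655 -1.29 1.511
endloop
endfacet
facet normal 0.472 0.390 0.790
outer loop
vertex -2.655 -1.29 1.511
vertex -3.217 -3.443 2.911
vertex -1.779 -2.702 1.685
endloop
endfacet
facet normal 0.472 0.391 0.790
outer loop
vertex -4.093 -2.032 2.737
vertex -3.217 -3.443 2.911
vertex -2.655 -1.29 1.511
endloop
endfacet

endsolid


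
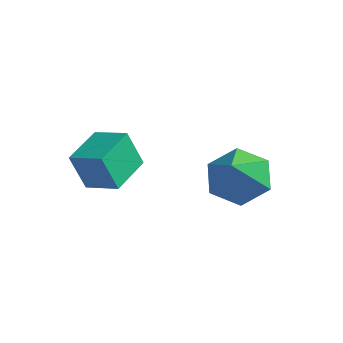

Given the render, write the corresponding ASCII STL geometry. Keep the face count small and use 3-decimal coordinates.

solid 
facet normal -0.188 0.598 -0.779
outer loop
vertex 0.115 -0.336 1.46
vertex -0.332 0.327 2.077
vertex 0.658 0.397 1.892
endloop
endfacet
facet normal 0.822 -0.564 -0.077
outer loop
vertex 0.115 -0.336 1.46
vertex 0.658 0.397 1.892
vertex 0.012 -0.767 3.503
endloop
endfacet
facet normal -0.188 0.598 -0.779
outer loop
vertex 0.658 0.397 1.892
vertex -0.332 0.327 2.077
vertex 0.211 1.061 2.509
endloop
endfacet
facet normal 0.872 0.157 0.463
outer loop
vertex 0.658 0.397 1.892
vertex 0.211 1.061 2.509
vertex 0.012 -0.767 3.503
endloop
endfacet
facet normal -0.188 0.598 -0.779
outer loop
vertex 0.211 1.061 2.509
vertex -0.332 0.327 2.077
vertex -0.779 0.99 2.694
endloop
endfacet
facet normal 0.131 0.463 0.877
outer loop
vertex 0.211 1.061 2.509
vertex -0.779 0.99 2.694
vertex 0.012 -0.767 3.503
endloop
endfacet
facet normal -0.188 0.598 -0.779
outer loop
vertex -0.779 0.99 2.694
vertex -0.332 0.327 2.077
vertex -1.323 0.257 2.262
endloop
endfacet
facet normal -0.660 0.048 0.750
outer loop
vertex -0.779 0.99 2.694
vertex -1.323 0.257 2.262
vertex 0.012 -0.767 3.503
endloop
endfacet
facet normal -0.188 0.598 -0.779
outer loop
vertex -1.323 0.257 2.262
vertex -0.332 0.327 2.077
vertex -0.876 -0.407 1.645
endloop
endfacet
facet normal -0.710 -0.672 0.209
outer loop
vertex -1.323 0.257 2.262
vertex -0.876 -0.407 1.645
vertex 0.012 -0.767 3.503
endloop
endfacet
facet normal -0.188 0.598 -0.779
outer loop
vertex -0.876 -0.407 1.645
vertex -0.332 0.327 2.077
vertex 0.115 -0.336 1.46
endloop
endfacet
facet normal 0.032 -0.978 -0.205
outer loop
vertex -0.876 -0.407 1.645
vertex 0.115 -0.336 1.46
vertex 0.012 -0.767 3.503
endloop
endfacet
facet normal -0.935 0.001 -0.354
outer loop
vertex -4.024 -2.79 3.555
vertex -4.072 -1.397 3.685
vertex -3.573 -2.662 2.364
endloop
endfacet
facet normal 0.035 -0.995 -0.094
outer loop
vertex -2.488 -2.663 2.775
vertex -4.024 -2.79 3.555
vertex -3.573 -2.662 2.364
endloop
endfacet
facet normal -0.935 0.001 -0.354
outer loop
vertex -3.573 -2.662 2.364
vertex -4.072 -1.397 3.685
vertex -3.621 -1.269 2.494
endloop
endfacet
facet normal 0.353 0.099 -0.931
outer loop
vertex -3.621 -1.269 2.494
vertex -2.488 -2.663 2.775
vertex -3.573 -2.662 2.364
endloop
endfacet
facet normal -0.353 -0.099 0.931
outer loop
vertex -4.024 -2.79 3.555
vertex -2.987 -1.398 4.096
vertex -4.072 -1.397 3.685
endloop
endfacet
facet normal 0.035 -0.995 -0.094
outer loop
vertex -2.939 -2.791 3.966
vertex -4.024 -2.79 3.555
vertex -2.488 -2.663 2.775
endloop
endfacet
facet normal -0.353 -0.099 0.931
outer loop
vertex -2.939 -2.791 3.966
vertex -2.987 -1.398 4.096
vertex -4.024 -2.79 3.555
endloop
endfacet
facet normal -0.035 0.995 0.094
outer loop
vertex -4.072 -1.397 3.685
vertex -2.987 -1.398 4.096
vertex -3.621 -1.269 2.494
endloop
endfacet
facet normal 0.353 0.099 -0.931
outer loop
vertex -2.536 -1.27 2.905
vertex -2.488 -2.663 2.775
vertex -3.621 -1.269 2.494
endloop
endfacet
facet normal -0.035 0.995 0.094
outer loop
vertex -3.621 -1.269 2.494
vertex -2.987 -1.398 4.096
vertex -2.536 -1.27 2.905
endloop
endfacet
facet normal 0.935 -0.001 0.354
outer loop
vertex -2.536 -1.27 2.905
vertex -2.939 -2.791 3.966
vertex -2.488 -2.663 2.775
endloop
endfacet
facet normal 0.935 -0.001 0.354
outer loop
vertex -2.987 -1.398 4.096
vertex -2.939 -2.791 3.966
vertex -2.536 -1.27 2.905
endloop
endfacet

endsolid


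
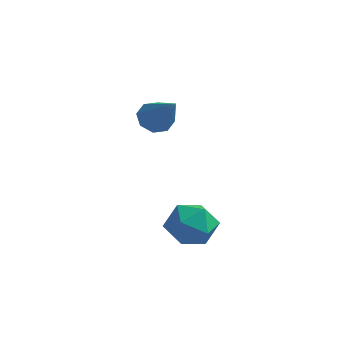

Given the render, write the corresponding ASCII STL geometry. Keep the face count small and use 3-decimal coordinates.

solid 
facet normal -0.622 0.554 0.553
outer loop
vertex -1.557 -1.97 -1.891
vertex -1.228 -2.465 -1.024
vertex -0.739 -1.593 -1.348
endloop
endfacet
facet normal -0.405 0.914 -0.024
outer loop
vertex -1.557 -1.97 -1.891
vertex -0.739 -1.593 -1.348
vertex -0.71 -1.608 -2.399
endloop
endfacet
facet normal -0.591 0.537 -0.602
outer loop
vertex -1.557 -1.97 -1.891
vertex -0.71 -1.608 -2.399
vertex -1.181 -2.49 -2.724
endloop
endfacet
facet normal -0.923 -0.055 -0.382
outer loop
vertex -1.557 -1.97 -1.891
vertex -1.181 -2.49 -2.724
vertex -1.501 -3.02 -1.874
endloop
endfacet
facet normal -0.942 -0.045 0.332
outer loop
vertex -1.557 -1.97 -1.891
vertex -1.501 -3.02 -1.874
vertex -1.228 -2.465 -1.024
endloop
endfacet
facet normal 0.307 0.952 -0.005
outer loop
vertex -0.71 -1.608 -2.399
vertex -0.739 -1.593 -1.348
vertex 0.141 -1.88 -1.846
endloop
endfacet
facet normal -0.044 0.370 0.928
outer loop
vertex -0.739 -1.593 -1.348
vertex -1.228 -2.465 -1.024
vertex -0.179 -2.41 -0.996
endloop
endfacet
facet normal -0.562 -0.598 0.571
outer loop
vertex -1.228 -2.465 -1.024
vertex -1.501 -3.02 -1.874
vertex -0.65 -3.292 -1.321
endloop
endfacet
facet normal -0.531 -0.615 -0.583
outer loop
vertex -1.501 -3.02 -1.874
vertex -1.181 -2.49 -2.724
vertex -0.621 -3.307 -2.372
endloop
endfacet
facet normal 0.007 0.342 -0.940
outer loop
vertex -1.181 -2.49 -2.724
vertex -0.71 -1.608 -2.399
vertex -0.132 -2.435 -2.696
endloop
endfacet
facet normal 0.923 0.055 0.382
outer loop
vertex 0.197 -2.93 -1.829
vertex 0.141 -1.88 -1.846
vertex -0.179 -2.41 -0.996
endloop
endfacet
facet normal 0.591 -0.537 0.602
outer loop
vertex 0.197 -2.93 -1.829
vertex -0.179 -2.41 -0.996
vertex -0.65 -3.292 -1.321
endloop
endfacet
facet normal 0.405 -0.914 0.024
outer loop
vertex 0.197 -2.93 -1.829
vertex -0.65 -3.292 -1.321
vertex -0.621 -3.307 -2.372
endloop
endfacet
facet normal 0.622 -0.554 -0.553
outer loop
vertex 0.197 -2.93 -1.829
vertex -0.621 -3.307 -2.372
vertex -0.132 -2.435 -2.696
endloop
endfacet
facet normal 0.942 0.045 -0.332
outer loop
vertex 0.197 -2.93 -1.829
vertex -0.132 -2.435 -2.696
vertex 0.141 -1.88 -1.846
endloop
endfacet
facet normal 0.531 0.615 0.583
outer loop
vertex -0.179 -2.41 -0.996
vertex 0.141 -1.88 -1.846
vertex -0.739 -1.593 -1.348
endloop
endfacet
facet normal -0.007 -0.342 0.940
outer loop
vertex -0.65 -3.292 -1.321
vertex -0.179 -2.41 -0.996
vertex -1.228 -2.465 -1.024
endloop
endfacet
facet normal -0.307 -0.952 0.005
outer loop
vertex -0.621 -3.307 -2.372
vertex -0.65 -3.292 -1.321
vertex -1.501 -3.02 -1.874
endloop
endfacet
facet normal 0.044 -0.370 -0.928
outer loop
vertex -0.132 -2.435 -2.696
vertex -0.621 -3.307 -2.372
vertex -1.181 -2.49 -2.724
endloop
endfacet
facet normal 0.562 0.598 -0.571
outer loop
vertex 0.141 -1.88 -1.846
vertex -0.132 -2.435 -2.696
vertex -0.71 -1.608 -2.399
endloop
endfacet
facet normal -0.622 0.416 -0.663
outer loop
vertex -2.767 0.244 1.562
vertex -3.318 -0.183 1.811
vertex -3.055 0.487 1.985
endloop
endfacet
facet normal 0.762 0.629 0.157
outer loop
vertex -2.767 0.244 1.562
vertex -3.055 0.487 1.985
vertex -2.042 -1.037 3.169
endloop
endfacet
facet normal -0.623 0.416 -0.663
outer loop
vertex -3.055 0.487 1.985
vertex -3.318 -0.183 1.811
vertex -3.497 0.337 2.306
endloop
endfacet
facet normal 0.255 0.693 0.674
outer loop
vertex -3.055 0.487 1.985
vertex -3.497 0.337 2.306
vertex -2.042 -1.037 3.169
endloop
endfacet
facet normal -0.622 0.417 -0.663
outer loop
vertex -3.497 0.337 2.306
vertex -3.318 -0.183 1.811
vertex -3.834 -0.117 2.337
endloop
endfacet
facet normal -0.285 0.275 0.918
outer loop
vertex -3.497 0.337 2.306
vertex -3.834 -0.117 2.337
vertex -2.042 -1.037 3.169
endloop
endfacet
facet normal -0.622 0.418 -0.662
outer loop
vertex -3.834 -0.117 2.337
vertex -3.318 -0.183 1.811
vertex -3.869 -0.61 2.059
endloop
endfacet
facet normal -0.543 -0.383 0.747
outer loop
vertex -3.834 -0.117 2.337
vertex -3.869 -0.61 2.059
vertex -2.042 -1.037 3.169
endloop
endfacet
facet normal -0.622 0.417 -0.663
outer loop
vertex -3.869 -0.61 2.059
vertex -3.318 -0.183 1.811
vertex -3.581 -0.852 1.637
endloop
endfacet
facet normal -0.367 -0.893 0.261
outer loop
vertex -3.869 -0.61 2.059
vertex -3.581 -0.852 1.637
vertex -2.042 -1.037 3.169
endloop
endfacet
facet normal -0.622 0.417 -0.663
outer loop
vertex -3.581 -0.852 1.637
vertex -3.318 -0.183 1.811
vertex -3.139 -0.703 1.316
endloop
endfacet
facet normal 0.138 -0.957 -0.254
outer loop
vertex -3.581 -0.852 1.637
vertex -3.139 -0.703 1.316
vertex -2.042 -1.037 3.169
endloop
endfacet
facet normal -0.621 0.417 -0.663
outer loop
vertex -3.139 -0.703 1.316
vertex -3.318 -0.183 1.811
vertex -2.801 -0.249 1.285
endloop
endfacet
facet normal 0.679 -0.539 -0.499
outer loop
vertex -3.139 -0.703 1.316
vertex -2.801 -0.249 1.285
vertex -2.042 -1.037 3.169
endloop
endfacet
facet normal -0.622 0.416 -0.664
outer loop
vertex -2.801 -0.249 1.285
vertex -3.318 -0.183 1.811
vertex -2.767 0.244 1.562
endloop
endfacet
facet normal 0.937 0.119 -0.328
outer loop
vertex -2.801 -0.249 1.285
vertex -2.767 0.244 1.562
vertex -2.042 -1.037 3.169
endloop
endfacet

endsolid


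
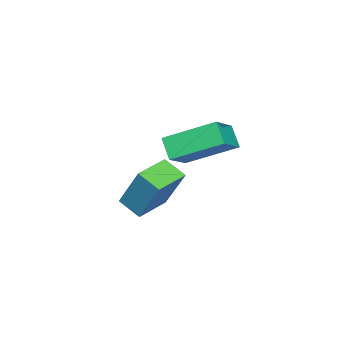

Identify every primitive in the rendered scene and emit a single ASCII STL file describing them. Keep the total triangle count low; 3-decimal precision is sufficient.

solid 
facet normal -0.446 -0.503 0.740
outer loop
vertex -0.879 0.413 1.8
vertex -1.994 0.448 1.152
vertex -0.433 -1.246 0.942
endloop
endfacet
facet normal 0.864 -0.028 0.503
outer loop
vertex -0.026 -0.788 0.268
vertex -0.879 0.413 1.8
vertex -0.433 -1.246 0.942
endloop
endfacet
facet normal -0.447 -0.504 0.739
outer loop
vertex -0.433 -1.246 0.942
vertex -1.994 0.448 1.152
vertex -1.547 -1.21 0.293
endloop
endfacet
facet normal 0.232 -0.864 -0.447
outer loop
vertex -1.547 -1.21 0.293
vertex -0.026 -0.788 0.268
vertex -0.433 -1.246 0.942
endloop
endfacet
facet normal -0.232 0.864 0.447
outer loop
vertex -0.879 0.413 1.8
vertex -1.587 0.906 0.478
vertex -1.994 0.448 1.152
endloop
endfacet
facet normal 0.864 -0.027 0.503
outer loop
vertex -0.473 0.87 1.127
vertex -0.879 0.413 1.8
vertex -0.026 -0.788 0.268
endloop
endfacet
facet normal -0.232 0.864 0.447
outer loop
vertex -0.473 0.87 1.127
vertex -1.587 0.906 0.478
vertex -0.879 0.413 1.8
endloop
endfacet
facet normal -0.864 0.028 -0.503
outer loop
vertex -1.994 0.448 1.152
vertex -1.587 0.906 0.478
vertex -1.547 -1.21 0.293
endloop
endfacet
facet normal 0.232 -0.864 -0.447
outer loop
vertex -1.141 -0.753 -0.38
vertex -0.026 -0.788 0.268
vertex -1.547 -1.21 0.293
endloop
endfacet
facet normal -0.864 0.028 -0.503
outer loop
vertex -1.547 -1.21 0.293
vertex -1.587 0.906 0.478
vertex -1.141 -0.753 -0.38
endloop
endfacet
facet normal 0.446 0.504 -0.740
outer loop
vertex -1.141 -0.753 -0.38
vertex -0.473 0.87 1.127
vertex -0.026 -0.788 0.268
endloop
endfacet
facet normal 0.447 0.503 -0.740
outer loop
vertex -1.587 0.906 0.478
vertex -0.473 0.87 1.127
vertex -1.141 -0.753 -0.38
endloop
endfacet
facet normal -0.965 0.246 0.094
outer loop
vertex -3.151 -3.151 -2.953
vertex -2.755 -2.24 -1.275
vertex -2.988 -2.327 -3.438
endloop
endfacet
facet normal -0.203 -0.467 -0.861
outer loop
vertex -1.685 -2.66 -3.565
vertex -3.151 -3.151 -2.953
vertex -2.988 -2.327 -3.438
endloop
endfacet
facet normal -0.965 0.246 0.094
outer loop
vertex -2.988 -2.327 -3.438
vertex -2.755 -2.24 -1.275
vertex -2.592 -1.416 -1.76
endloop
endfacet
facet normal 0.168 0.849 -0.501
outer loop
vertex -2.592 -1.416 -1.76
vertex -1.685 -2.66 -3.565
vertex -2.988 -2.327 -3.438
endloop
endfacet
facet normal -0.168 -0.849 0.501
outer loop
vertex -3.151 -3.151 -2.953
vertex -1.452 -2.573 -1.402
vertex -2.755 -2.24 -1.275
endloop
endfacet
facet normal -0.203 -0.467 -0.861
outer loop
vertex -1.848 -3.484 -3.08
vertex -3.151 -3.151 -2.953
vertex -1.685 -2.66 -3.565
endloop
endfacet
facet normal -0.168 -0.849 0.501
outer loop
vertex -1.848 -3.484 -3.08
vertex -1.452 -2.573 -1.402
vertex -3.151 -3.151 -2.953
endloop
endfacet
facet normal 0.203 0.467 0.861
outer loop
vertex -2.755 -2.24 -1.275
vertex -1.452 -2.573 -1.402
vertex -2.592 -1.416 -1.76
endloop
endfacet
facet normal 0.168 0.849 -0.501
outer loop
vertex -1.289 -1.749 -1.887
vertex -1.685 -2.66 -3.565
vertex -2.592 -1.416 -1.76
endloop
endfacet
facet normal 0.203 0.467 0.861
outer loop
vertex -2.592 -1.416 -1.76
vertex -1.452 -2.573 -1.402
vertex -1.289 -1.749 -1.887
endloop
endfacet
facet normal 0.965 -0.246 -0.094
outer loop
vertex -1.289 -1.749 -1.887
vertex -1.848 -3.484 -3.08
vertex -1.685 -2.66 -3.565
endloop
endfacet
facet normal 0.965 -0.246 -0.094
outer loop
vertex -1.452 -2.573 -1.402
vertex -1.848 -3.484 -3.08
vertex -1.289 -1.749 -1.887
endloop
endfacet

endsolid


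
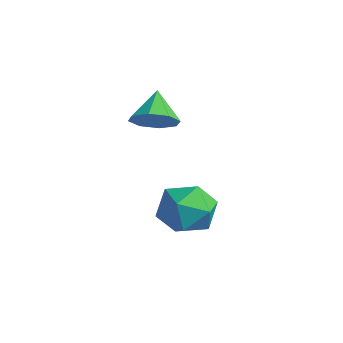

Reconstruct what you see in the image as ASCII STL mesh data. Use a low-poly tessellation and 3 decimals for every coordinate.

solid 
facet normal -0.957 0.053 0.285
outer loop
vertex 1.455 -2.222 -3.877
vertex 1.779 -2.418 -2.751
vertex 1.717 -1.307 -3.167
endloop
endfacet
facet normal -0.838 0.464 -0.288
outer loop
vertex 1.455 -2.222 -3.877
vertex 1.717 -1.307 -3.167
vertex 2.1 -1.314 -4.291
endloop
endfacet
facet normal -0.586 0.047 -0.809
outer loop
vertex 1.455 -2.222 -3.877
vertex 2.1 -1.314 -4.291
vertex 2.397 -2.429 -4.571
endloop
endfacet
facet normal -0.549 -0.621 -0.560
outer loop
vertex 1.455 -2.222 -3.877
vertex 2.397 -2.429 -4.571
vertex 2.199 -3.112 -3.619
endloop
endfacet
facet normal -0.778 -0.617 0.117
outer loop
vertex 1.455 -2.222 -3.877
vertex 2.199 -3.112 -3.619
vertex 1.779 -2.418 -2.751
endloop
endfacet
facet normal -0.332 0.936 -0.119
outer loop
vertex 2.1 -1.314 -4.291
vertex 1.717 -1.307 -3.167
vertex 2.821 -0.948 -3.421
endloop
endfacet
facet normal -0.524 0.273 0.807
outer loop
vertex 1.717 -1.307 -3.167
vertex 1.779 -2.418 -2.751
vertex 2.623 -1.631 -2.469
endloop
endfacet
facet normal -0.234 -0.811 0.535
outer loop
vertex 1.779 -2.418 -2.751
vertex 2.199 -3.112 -3.619
vertex 2.92 -2.746 -2.749
endloop
endfacet
facet normal 0.138 -0.818 -0.558
outer loop
vertex 2.199 -3.112 -3.619
vertex 2.397 -2.429 -4.571
vertex 3.303 -2.753 -3.873
endloop
endfacet
facet normal 0.077 0.262 -0.962
outer loop
vertex 2.397 -2.429 -4.571
vertex 2.1 -1.314 -4.291
vertex 3.241 -1.642 -4.289
endloop
endfacet
facet normal 0.549 0.621 0.560
outer loop
vertex 3.565 -1.838 -3.163
vertex 2.821 -0.948 -3.421
vertex 2.623 -1.631 -2.469
endloop
endfacet
facet normal 0.586 -0.047 0.809
outer loop
vertex 3.565 -1.838 -3.163
vertex 2.623 -1.631 -2.469
vertex 2.92 -2.746 -2.749
endloop
endfacet
facet normal 0.838 -0.464 0.288
outer loop
vertex 3.565 -1.838 -3.163
vertex 2.92 -2.746 -2.749
vertex 3.303 -2.753 -3.873
endloop
endfacet
facet normal 0.957 -0.053 -0.285
outer loop
vertex 3.565 -1.838 -3.163
vertex 3.303 -2.753 -3.873
vertex 3.241 -1.642 -4.289
endloop
endfacet
facet normal 0.778 0.617 -0.117
outer loop
vertex 3.565 -1.838 -3.163
vertex 3.241 -1.642 -4.289
vertex 2.821 -0.948 -3.421
endloop
endfacet
facet normal -0.138 0.818 0.558
outer loop
vertex 2.623 -1.631 -2.469
vertex 2.821 -0.948 -3.421
vertex 1.717 -1.307 -3.167
endloop
endfacet
facet normal -0.077 -0.262 0.962
outer loop
vertex 2.92 -2.746 -2.749
vertex 2.623 -1.631 -2.469
vertex 1.779 -2.418 -2.751
endloop
endfacet
facet normal 0.332 -0.936 0.119
outer loop
vertex 3.303 -2.753 -3.873
vertex 2.92 -2.746 -2.749
vertex 2.199 -3.112 -3.619
endloop
endfacet
facet normal 0.524 -0.273 -0.807
outer loop
vertex 3.241 -1.642 -4.289
vertex 3.303 -2.753 -3.873
vertex 2.397 -2.429 -4.571
endloop
endfacet
facet normal 0.234 0.811 -0.535
outer loop
vertex 2.821 -0.948 -3.421
vertex 3.241 -1.642 -4.289
vertex 2.1 -1.314 -4.291
endloop
endfacet
facet normal 0.577 -0.509 -0.639
outer loop
vertex 1.735 -2.209 0.789
vertex 1.023 -2.316 0.232
vertex 1.679 -1.691 0.326
endloop
endfacet
facet normal 0.400 0.634 0.661
outer loop
vertex 1.735 -2.209 0.789
vertex 1.679 -1.691 0.326
vertex 0.217 -1.604 1.128
endloop
endfacet
facet normal 0.576 -0.508 -0.640
outer loop
vertex 1.679 -1.691 0.326
vertex 1.023 -2.316 0.232
vertex 1.238 -1.54 -0.191
endloop
endfacet
facet normal 0.146 0.976 0.160
outer loop
vertex 1.679 -1.691 0.326
vertex 1.238 -1.54 -0.191
vertex 0.217 -1.604 1.128
endloop
endfacet
facet normal 0.577 -0.508 -0.639
outer loop
vertex 1.238 -1.54 -0.191
vertex 1.023 -2.316 0.232
vertex 0.672 -1.843 -0.461
endloop
endfacet
facet normal -0.367 0.899 -0.240
outer loop
vertex 1.238 -1.54 -0.191
vertex 0.672 -1.843 -0.461
vertex 0.217 -1.604 1.128
endloop
endfacet
facet normal 0.576 -0.509 -0.639
outer loop
vertex 0.672 -1.843 -0.461
vertex 1.023 -2.316 0.232
vertex 0.311 -2.423 -0.324
endloop
endfacet
facet normal -0.839 0.449 -0.308
outer loop
vertex 0.672 -1.843 -0.461
vertex 0.311 -2.423 -0.324
vertex 0.217 -1.604 1.128
endloop
endfacet
facet normal 0.576 -0.508 -0.640
outer loop
vertex 0.311 -2.423 -0.324
vertex 1.023 -2.316 0.232
vertex 0.368 -2.94 0.138
endloop
endfacet
facet normal -0.994 -0.111 -0.002
outer loop
vertex 0.311 -2.423 -0.324
vertex 0.368 -2.94 0.138
vertex 0.217 -1.604 1.128
endloop
endfacet
facet normal 0.576 -0.509 -0.640
outer loop
vertex 0.368 -2.94 0.138
vertex 1.023 -2.316 0.232
vertex 0.809 -3.092 0.656
endloop
endfacet
facet normal -0.740 -0.452 0.497
outer loop
vertex 0.368 -2.94 0.138
vertex 0.809 -3.092 0.656
vertex 0.217 -1.604 1.128
endloop
endfacet
facet normal 0.576 -0.508 -0.640
outer loop
vertex 0.809 -3.092 0.656
vertex 1.023 -2.316 0.232
vertex 1.375 -2.789 0.925
endloop
endfacet
facet normal -0.226 -0.375 0.899
outer loop
vertex 0.809 -3.092 0.656
vertex 1.375 -2.789 0.925
vertex 0.217 -1.604 1.128
endloop
endfacet
facet normal 0.577 -0.508 -0.640
outer loop
vertex 1.375 -2.789 0.925
vertex 1.023 -2.316 0.232
vertex 1.735 -2.209 0.789
endloop
endfacet
facet normal 0.245 0.074 0.967
outer loop
vertex 1.375 -2.789 0.925
vertex 1.735 -2.209 0.789
vertex 0.217 -1.604 1.128
endloop
endfacet

endsolid


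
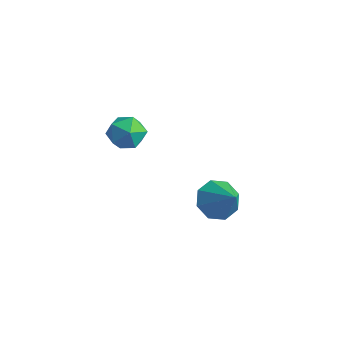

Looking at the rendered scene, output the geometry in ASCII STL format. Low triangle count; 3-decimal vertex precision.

solid 
facet normal -0.986 0.033 -0.161
outer loop
vertex -4.105 2.448 -3.21
vertex -4.178 1.697 -2.916
vertex -4.238 2.334 -2.42
endloop
endfacet
facet normal -0.729 0.684 -0.024
outer loop
vertex -4.105 2.448 -3.21
vertex -4.238 2.334 -2.42
vertex -3.706 2.893 -2.665
endloop
endfacet
facet normal -0.228 0.829 -0.510
outer loop
vertex -4.105 2.448 -3.21
vertex -3.706 2.893 -2.665
vertex -3.316 2.602 -3.312
endloop
endfacet
facet normal -0.175 0.267 -0.948
outer loop
vertex -4.105 2.448 -3.21
vertex -3.316 2.602 -3.312
vertex -3.608 1.862 -3.467
endloop
endfacet
facet normal -0.643 -0.224 -0.732
outer loop
vertex -4.105 2.448 -3.21
vertex -3.608 1.862 -3.467
vertex -4.178 1.697 -2.916
endloop
endfacet
facet normal -0.417 0.668 0.617
outer loop
vertex -3.706 2.893 -2.665
vertex -4.238 2.334 -2.42
vertex -3.532 2.418 -2.033
endloop
endfacet
facet normal -0.833 -0.386 0.395
outer loop
vertex -4.238 2.334 -2.42
vertex -4.178 1.697 -2.916
vertex -3.824 1.678 -2.188
endloop
endfacet
facet normal -0.277 -0.803 -0.527
outer loop
vertex -4.178 1.697 -2.916
vertex -3.608 1.862 -3.467
vertex -3.434 1.387 -2.835
endloop
endfacet
facet normal 0.481 -0.006 -0.877
outer loop
vertex -3.608 1.862 -3.467
vertex -3.316 2.602 -3.312
vertex -2.902 1.946 -3.08
endloop
endfacet
facet normal 0.395 0.903 -0.168
outer loop
vertex -3.316 2.602 -3.312
vertex -3.706 2.893 -2.665
vertex -2.962 2.583 -2.584
endloop
endfacet
facet normal 0.175 -0.267 0.948
outer loop
vertex -3.035 1.832 -2.29
vertex -3.532 2.418 -2.033
vertex -3.824 1.678 -2.188
endloop
endfacet
facet normal 0.228 -0.829 0.510
outer loop
vertex -3.035 1.832 -2.29
vertex -3.824 1.678 -2.188
vertex -3.434 1.387 -2.835
endloop
endfacet
facet normal 0.729 -0.684 0.024
outer loop
vertex -3.035 1.832 -2.29
vertex -3.434 1.387 -2.835
vertex -2.902 1.946 -3.08
endloop
endfacet
facet normal 0.986 -0.033 0.161
outer loop
vertex -3.035 1.832 -2.29
vertex -2.902 1.946 -3.08
vertex -2.962 2.583 -2.584
endloop
endfacet
facet normal 0.643 0.224 0.732
outer loop
vertex -3.035 1.832 -2.29
vertex -2.962 2.583 -2.584
vertex -3.532 2.418 -2.033
endloop
endfacet
facet normal -0.481 0.006 0.877
outer loop
vertex -3.824 1.678 -2.188
vertex -3.532 2.418 -2.033
vertex -4.238 2.334 -2.42
endloop
endfacet
facet normal -0.395 -0.903 0.168
outer loop
vertex -3.434 1.387 -2.835
vertex -3.824 1.678 -2.188
vertex -4.178 1.697 -2.916
endloop
endfacet
facet normal 0.417 -0.668 -0.617
outer loop
vertex -2.902 1.946 -3.08
vertex -3.434 1.387 -2.835
vertex -3.608 1.862 -3.467
endloop
endfacet
facet normal 0.833 0.386 -0.395
outer loop
vertex -2.962 2.583 -2.584
vertex -2.902 1.946 -3.08
vertex -3.316 2.602 -3.312
endloop
endfacet
facet normal 0.277 0.803 0.527
outer loop
vertex -3.532 2.418 -2.033
vertex -2.962 2.583 -2.584
vertex -3.706 2.893 -2.665
endloop
endfacet
facet normal -0.751 0.134 -0.647
outer loop
vertex 0.998 2.521 -4.872
vertex 0.475 2.673 -4.233
vertex 0.975 3.144 -4.716
endloop
endfacet
facet normal 0.941 0.114 -0.318
outer loop
vertex 0.998 2.521 -4.872
vertex 0.975 3.144 -4.716
vertex 1.525 2.487 -3.327
endloop
endfacet
facet normal -0.750 0.132 -0.648
outer loop
vertex 0.975 3.144 -4.716
vertex 0.475 2.673 -4.233
vertex 0.658 3.492 -4.278
endloop
endfacet
facet normal 0.749 0.662 0.016
outer loop
vertex 0.975 3.144 -4.716
vertex 0.658 3.492 -4.278
vertex 1.525 2.487 -3.327
endloop
endfacet
facet normal -0.751 0.132 -0.647
outer loop
vertex 0.658 3.492 -4.278
vertex 0.475 2.673 -4.233
vertex 0.234 3.36 -3.813
endloop
endfacet
facet normal 0.332 0.783 0.525
outer loop
vertex 0.658 3.492 -4.278
vertex 0.234 3.36 -3.813
vertex 1.525 2.487 -3.327
endloop
endfacet
facet normal -0.751 0.132 -0.647
outer loop
vertex 0.234 3.36 -3.813
vertex 0.475 2.673 -4.233
vertex -0.049 2.825 -3.594
endloop
endfacet
facet normal -0.067 0.408 0.911
outer loop
vertex 0.234 3.36 -3.813
vertex -0.049 2.825 -3.594
vertex 1.525 2.487 -3.327
endloop
endfacet
facet normal -0.750 0.134 -0.647
outer loop
vertex -0.049 2.825 -3.594
vertex 0.475 2.673 -4.233
vertex -0.026 2.202 -3.75
endloop
endfacet
facet normal -0.213 -0.245 0.946
outer loop
vertex -0.049 2.825 -3.594
vertex -0.026 2.202 -3.75
vertex 1.525 2.487 -3.327
endloop
endfacet
facet normal -0.750 0.133 -0.648
outer loop
vertex -0.026 2.202 -3.75
vertex 0.475 2.673 -4.233
vertex 0.291 1.855 -4.188
endloop
endfacet
facet normal -0.021 -0.791 0.611
outer loop
vertex -0.026 2.202 -3.75
vertex 0.291 1.855 -4.188
vertex 1.525 2.487 -3.327
endloop
endfacet
facet normal -0.751 0.133 -0.647
outer loop
vertex 0.291 1.855 -4.188
vertex 0.475 2.673 -4.233
vertex 0.715 1.987 -4.653
endloop
endfacet
facet normal 0.396 -0.913 0.102
outer loop
vertex 0.291 1.855 -4.188
vertex 0.715 1.987 -4.653
vertex 1.525 2.487 -3.327
endloop
endfacet
facet normal -0.751 0.133 -0.646
outer loop
vertex 0.715 1.987 -4.653
vertex 0.475 2.673 -4.233
vertex 0.998 2.521 -4.872
endloop
endfacet
facet normal 0.795 -0.537 -0.283
outer loop
vertex 0.715 1.987 -4.653
vertex 0.998 2.521 -4.872
vertex 1.525 2.487 -3.327
endloop
endfacet

endsolid


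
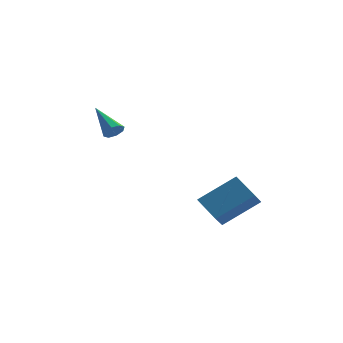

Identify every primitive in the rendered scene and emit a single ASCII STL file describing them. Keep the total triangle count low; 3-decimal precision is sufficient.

solid 
facet normal 0.648 -0.527 -0.550
outer loop
vertex -1.395 -1.834 2.795
vertex -1.665 -2.258 2.883
vertex -1.672 -1.894 2.526
endloop
endfacet
facet normal 0.099 0.945 -0.313
outer loop
vertex -1.395 -1.834 2.795
vertex -1.672 -1.894 2.526
vertex -2.795 -1.342 3.837
endloop
endfacet
facet normal 0.650 -0.525 -0.549
outer loop
vertex -1.672 -1.894 2.526
vertex -1.665 -2.258 2.883
vertex -1.944 -2.167 2.465
endloop
endfacet
facet normal -0.461 0.605 -0.650
outer loop
vertex -1.672 -1.894 2.526
vertex -1.944 -2.167 2.465
vertex -2.795 -1.342 3.837
endloop
endfacet
facet normal 0.650 -0.526 -0.548
outer loop
vertex -1.944 -2.167 2.465
vertex -1.665 -2.258 2.883
vertex -2.052 -2.493 2.65
endloop
endfacet
facet normal -0.853 -0.013 -0.521
outer loop
vertex -1.944 -2.167 2.465
vertex -2.052 -2.493 2.65
vertex -2.795 -1.342 3.837
endloop
endfacet
facet normal 0.650 -0.525 -0.550
outer loop
vertex -2.052 -2.493 2.65
vertex -1.665 -2.258 2.883
vertex -1.934 -2.682 2.97
endloop
endfacet
facet normal -0.843 -0.538 -0.007
outer loop
vertex -2.052 -2.493 2.65
vertex -1.934 -2.682 2.97
vertex -2.795 -1.342 3.837
endloop
endfacet
facet normal 0.651 -0.525 -0.548
outer loop
vertex -1.934 -2.682 2.97
vertex -1.665 -2.258 2.883
vertex -1.658 -2.622 3.24
endloop
endfacet
facet normal -0.440 -0.670 0.598
outer loop
vertex -1.934 -2.682 2.97
vertex -1.658 -2.622 3.24
vertex -2.795 -1.342 3.837
endloop
endfacet
facet normal 0.649 -0.526 -0.549
outer loop
vertex -1.658 -2.622 3.24
vertex -1.665 -2.258 2.883
vertex -1.386 -2.349 3.3
endloop
endfacet
facet normal 0.123 -0.328 0.937
outer loop
vertex -1.658 -2.622 3.24
vertex -1.386 -2.349 3.3
vertex -2.795 -1.342 3.837
endloop
endfacet
facet normal 0.650 -0.526 -0.549
outer loop
vertex -1.386 -2.349 3.3
vertex -1.665 -2.258 2.883
vertex -1.277 -2.022 3.116
endloop
endfacet
facet normal 0.512 0.285 0.810
outer loop
vertex -1.386 -2.349 3.3
vertex -1.277 -2.022 3.116
vertex -2.795 -1.342 3.837
endloop
endfacet
facet normal 0.650 -0.527 -0.548
outer loop
vertex -1.277 -2.022 3.116
vertex -1.665 -2.258 2.883
vertex -1.395 -1.834 2.795
endloop
endfacet
facet normal 0.503 0.814 0.292
outer loop
vertex -1.277 -2.022 3.116
vertex -1.395 -1.834 2.795
vertex -2.795 -1.342 3.837
endloop
endfacet
facet normal -0.704 0.491 0.512
outer loop
vertex 3.298 -0.76 0.197
vertex 3.367 0.1 -0.533
vertex 1.82 -1.645 -0.985
endloop
endfacet
facet normal -0.062 -0.760 0.647
outer loop
vertex 2.813 -2.34 -1.707
vertex 3.298 -0.76 0.197
vertex 1.82 -1.645 -0.985
endloop
endfacet
facet normal -0.704 0.492 0.512
outer loop
vertex 1.82 -1.645 -0.985
vertex 3.367 0.1 -0.533
vertex 1.889 -0.786 -1.716
endloop
endfacet
facet normal -0.708 -0.424 -0.565
outer loop
vertex 1.889 -0.786 -1.716
vertex 2.813 -2.34 -1.707
vertex 1.82 -1.645 -0.985
endloop
endfacet
facet normal 0.708 0.423 0.566
outer loop
vertex 3.298 -0.76 0.197
vertex 4.36 -0.595 -1.255
vertex 3.367 0.1 -0.533
endloop
endfacet
facet normal -0.062 -0.760 0.647
outer loop
vertex 4.291 -1.454 -0.524
vertex 3.298 -0.76 0.197
vertex 2.813 -2.34 -1.707
endloop
endfacet
facet normal 0.707 0.424 0.565
outer loop
vertex 4.291 -1.454 -0.524
vertex 4.36 -0.595 -1.255
vertex 3.298 -0.76 0.197
endloop
endfacet
facet normal 0.062 0.760 -0.647
outer loop
vertex 3.367 0.1 -0.533
vertex 4.36 -0.595 -1.255
vertex 1.889 -0.786 -1.716
endloop
endfacet
facet normal -0.707 -0.424 -0.566
outer loop
vertex 2.882 -1.48 -2.437
vertex 2.813 -2.34 -1.707
vertex 1.889 -0.786 -1.716
endloop
endfacet
facet normal 0.062 0.760 -0.647
outer loop
vertex 1.889 -0.786 -1.716
vertex 4.36 -0.595 -1.255
vertex 2.882 -1.48 -2.437
endloop
endfacet
facet normal 0.704 -0.491 -0.512
outer loop
vertex 2.882 -1.48 -2.437
vertex 4.291 -1.454 -0.524
vertex 2.813 -2.34 -1.707
endloop
endfacet
facet normal 0.704 -0.492 -0.512
outer loop
vertex 4.36 -0.595 -1.255
vertex 4.291 -1.454 -0.524
vertex 2.882 -1.48 -2.437
endloop
endfacet

endsolid
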